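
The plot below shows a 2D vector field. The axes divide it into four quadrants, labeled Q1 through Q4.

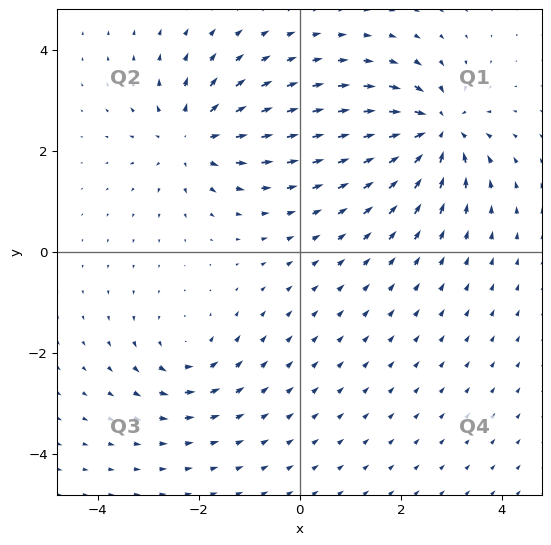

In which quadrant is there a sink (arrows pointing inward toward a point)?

The sink sits at approximately (2.7, 2.4), which lies in quadrant Q1. The divergence there is about -6, negative as expected for a sink.

Q1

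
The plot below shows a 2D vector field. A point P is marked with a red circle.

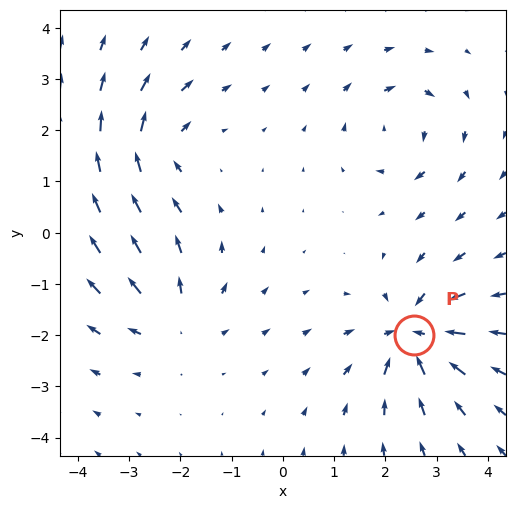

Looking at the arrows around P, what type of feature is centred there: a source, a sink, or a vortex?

sink

At P (2.6, -2.0) the arrows converge inward. Divergence about -7, curl ≈0 — negative divergence with near-zero curl is a sink.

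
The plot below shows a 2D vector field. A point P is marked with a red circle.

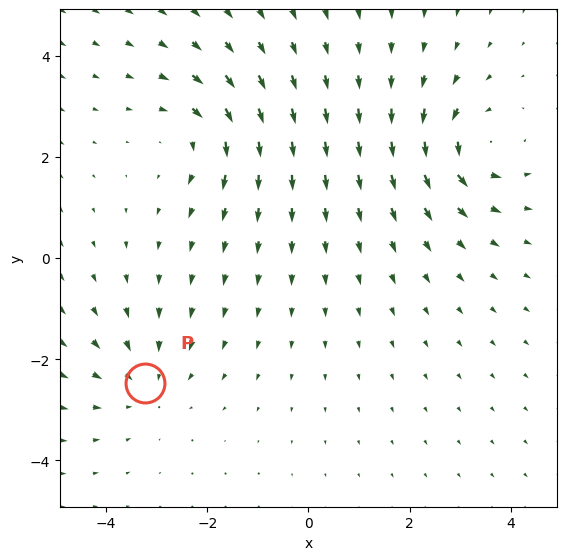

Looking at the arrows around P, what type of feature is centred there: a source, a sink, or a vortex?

sink

At P (-3.2, -2.5) the arrows converge inward. Divergence about -3, curl ≈0 — negative divergence with near-zero curl is a sink.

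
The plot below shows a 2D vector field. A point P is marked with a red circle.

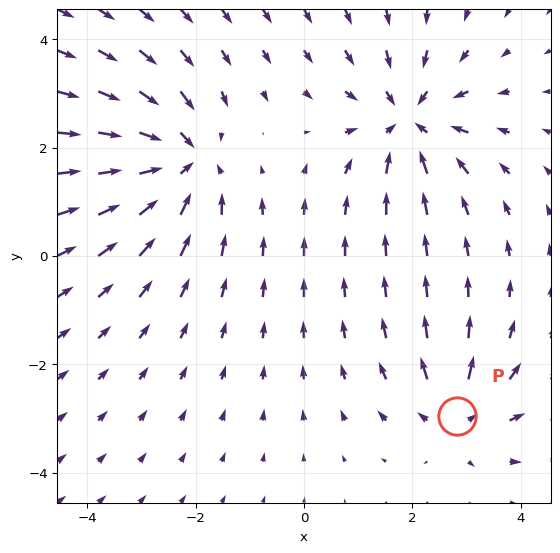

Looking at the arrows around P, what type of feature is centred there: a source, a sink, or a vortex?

source

At P (2.8, -3.0) the arrows spread outward. Divergence about +4, curl ≈0 — positive divergence with near-zero curl is a source.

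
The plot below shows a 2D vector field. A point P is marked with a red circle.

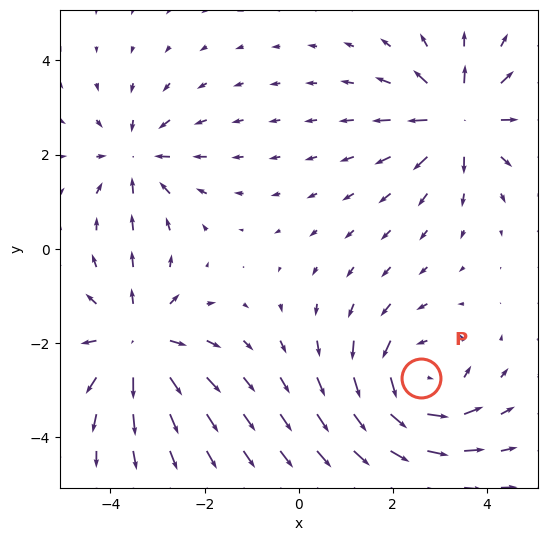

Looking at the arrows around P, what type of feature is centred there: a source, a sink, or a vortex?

At P (2.6, -2.7) the arrows circulate counterclockwise. Divergence ≈0, curl about +5 — near-zero divergence with nonzero curl is a vortex.

vortex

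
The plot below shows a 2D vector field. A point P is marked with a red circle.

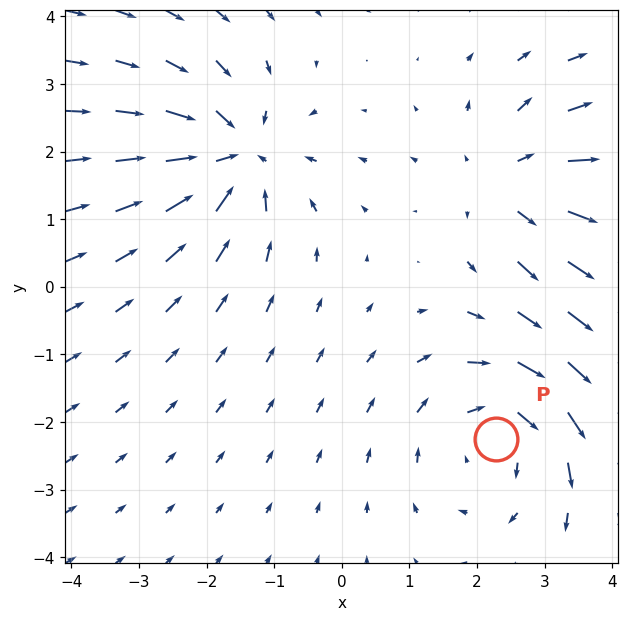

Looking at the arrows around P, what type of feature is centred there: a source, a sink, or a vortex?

vortex

At P (2.3, -2.2) the arrows circulate clockwise. Divergence ≈0, curl about -3 — near-zero divergence with nonzero curl is a vortex.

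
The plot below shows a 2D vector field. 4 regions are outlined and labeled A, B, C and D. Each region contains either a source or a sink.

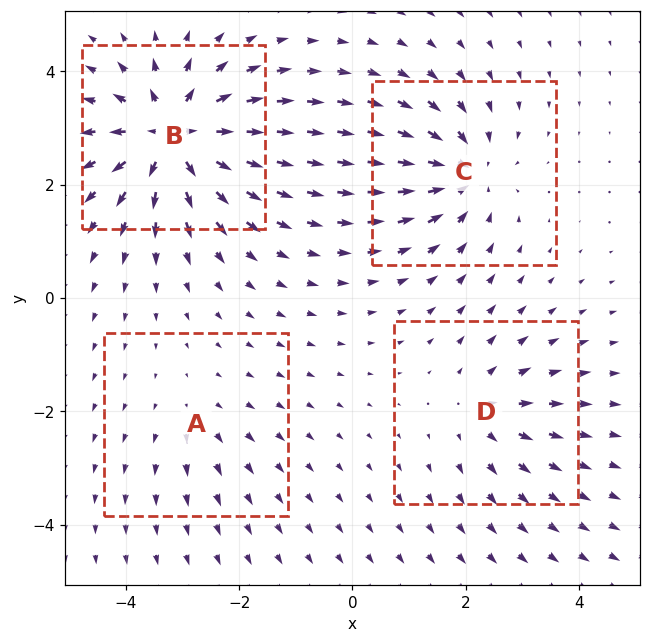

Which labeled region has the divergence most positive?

B

Divergence at each region's feature centre — A: about +2, B: about +8, C: about -6, D: about +4. Region B is most positive.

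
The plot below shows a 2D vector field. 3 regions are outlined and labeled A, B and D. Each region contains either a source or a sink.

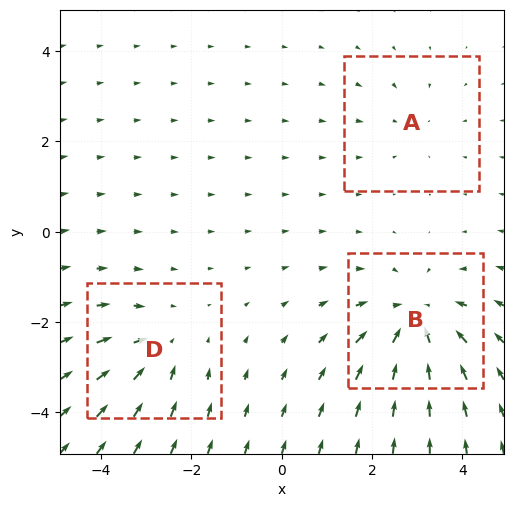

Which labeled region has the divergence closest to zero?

A

Divergence at each region's feature centre — A: about -2, B: about -4, D: about -3. Region A is closest to zero.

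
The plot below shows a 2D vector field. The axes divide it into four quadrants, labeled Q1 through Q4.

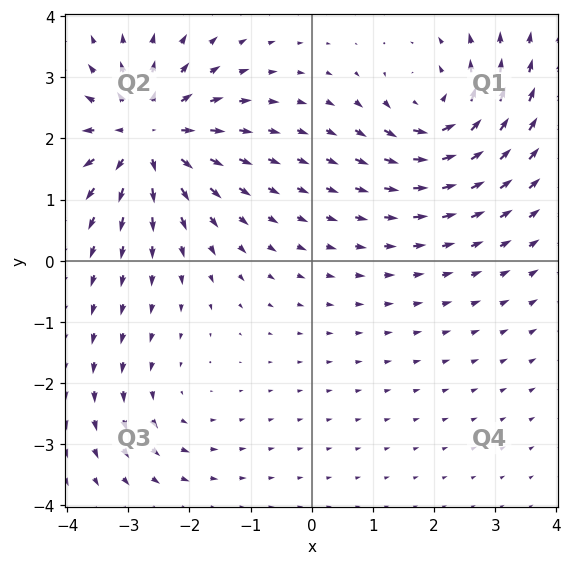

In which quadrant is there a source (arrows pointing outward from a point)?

The source sits at approximately (-2.7, 2.1), which lies in quadrant Q2. The divergence there is about +6, positive as expected for a source.

Q2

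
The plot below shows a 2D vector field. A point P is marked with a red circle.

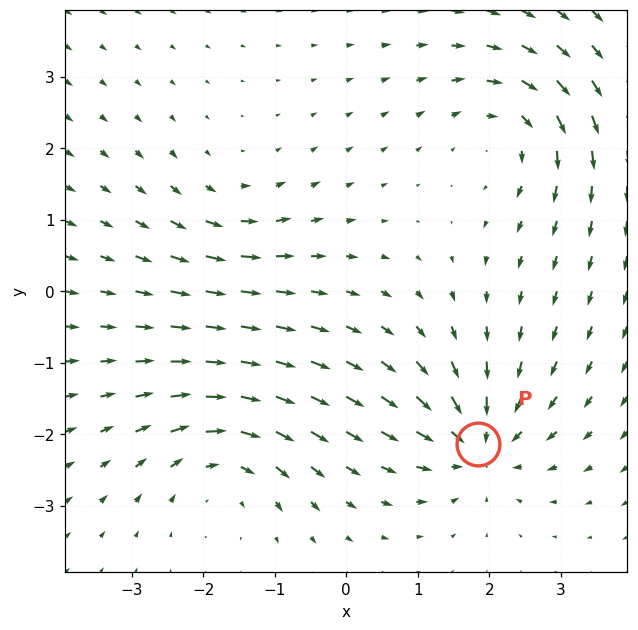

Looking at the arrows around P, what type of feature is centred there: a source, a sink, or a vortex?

At P (1.8, -2.1) the arrows converge inward. Divergence about -6, curl ≈0 — negative divergence with near-zero curl is a sink.

sink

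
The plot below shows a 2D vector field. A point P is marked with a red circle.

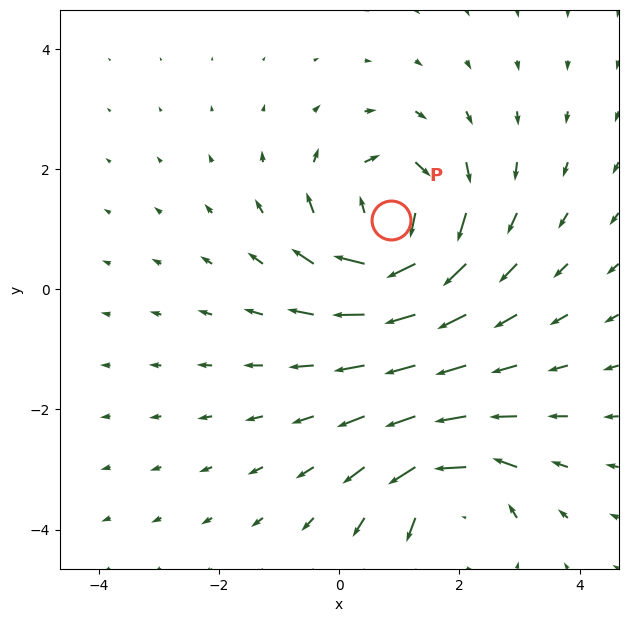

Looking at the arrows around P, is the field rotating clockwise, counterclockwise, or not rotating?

clockwise

Near P at (0.9, 1.2) the arrows circulate clockwise. The curl (z-component) there is about -6; negative curl means clockwise rotation.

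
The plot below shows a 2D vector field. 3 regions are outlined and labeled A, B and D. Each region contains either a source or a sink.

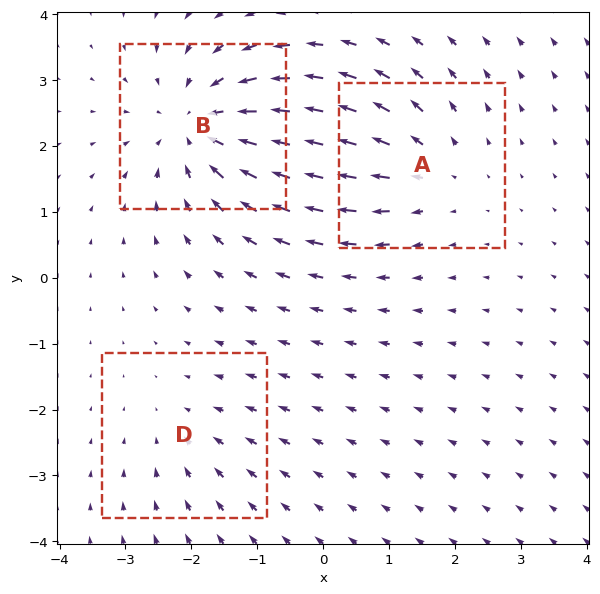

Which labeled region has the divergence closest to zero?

Divergence at each region's feature centre — A: about +3, B: about -4, D: about -2. Region D is closest to zero.

D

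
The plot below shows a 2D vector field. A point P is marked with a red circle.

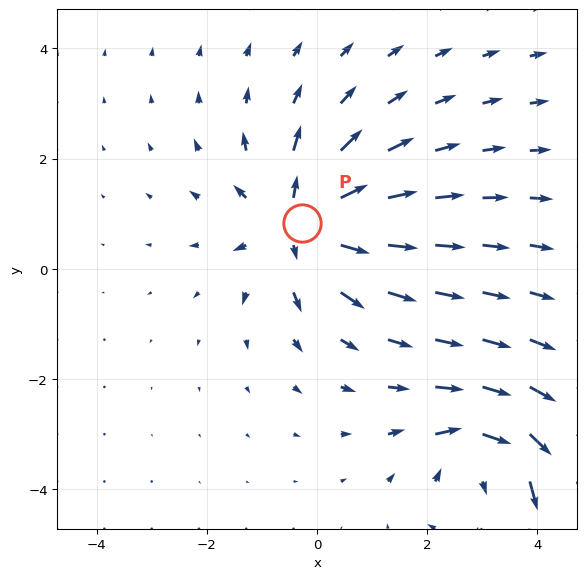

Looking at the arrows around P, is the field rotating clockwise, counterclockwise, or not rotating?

not rotating

Near P at (-0.3, 0.8) the arrows show no circulation. The curl there is ≈0.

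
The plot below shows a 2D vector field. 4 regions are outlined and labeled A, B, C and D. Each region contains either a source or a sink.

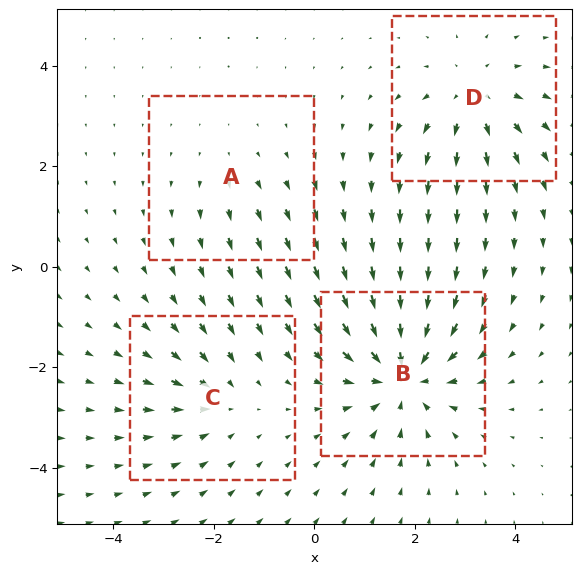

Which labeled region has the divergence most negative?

B

Divergence at each region's feature centre — A: about +2, B: about -6, C: about -3, D: about +4. Region B is most negative.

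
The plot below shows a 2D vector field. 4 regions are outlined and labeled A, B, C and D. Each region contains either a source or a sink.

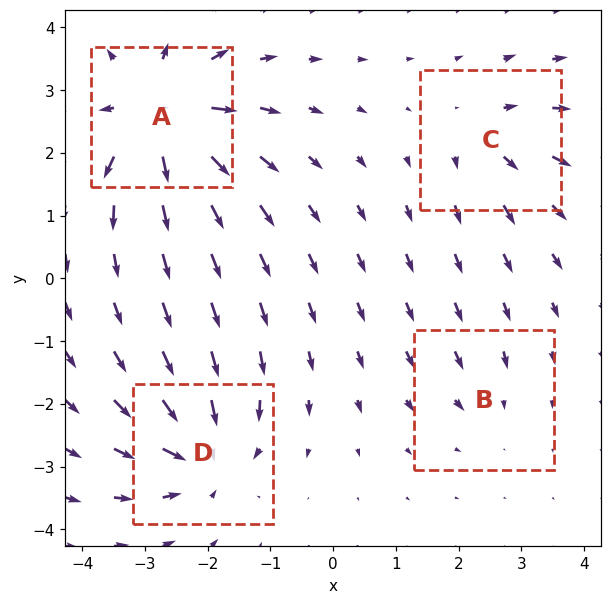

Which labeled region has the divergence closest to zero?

B

Divergence at each region's feature centre — A: about +8, B: about -3, C: about +4, D: about -6. Region B is closest to zero.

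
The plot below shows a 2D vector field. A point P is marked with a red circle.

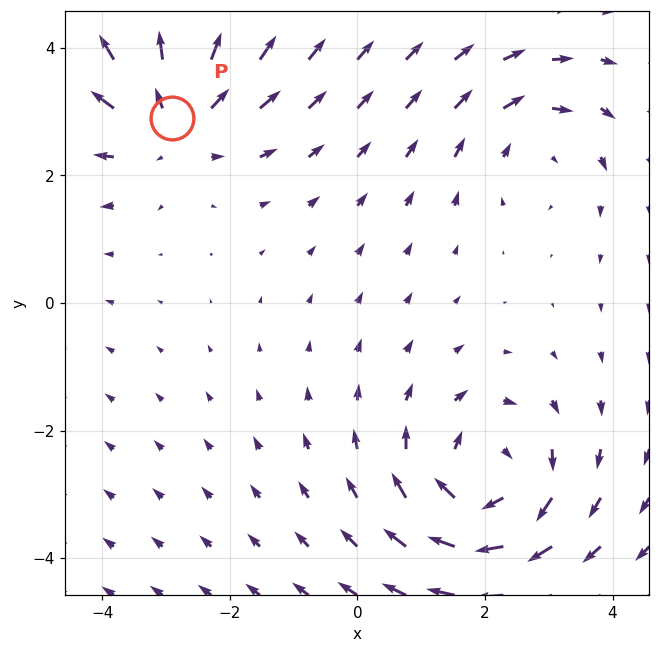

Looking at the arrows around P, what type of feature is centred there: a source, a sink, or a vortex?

source

At P (-2.9, 2.9) the arrows spread outward. Divergence about +4, curl ≈0 — positive divergence with near-zero curl is a source.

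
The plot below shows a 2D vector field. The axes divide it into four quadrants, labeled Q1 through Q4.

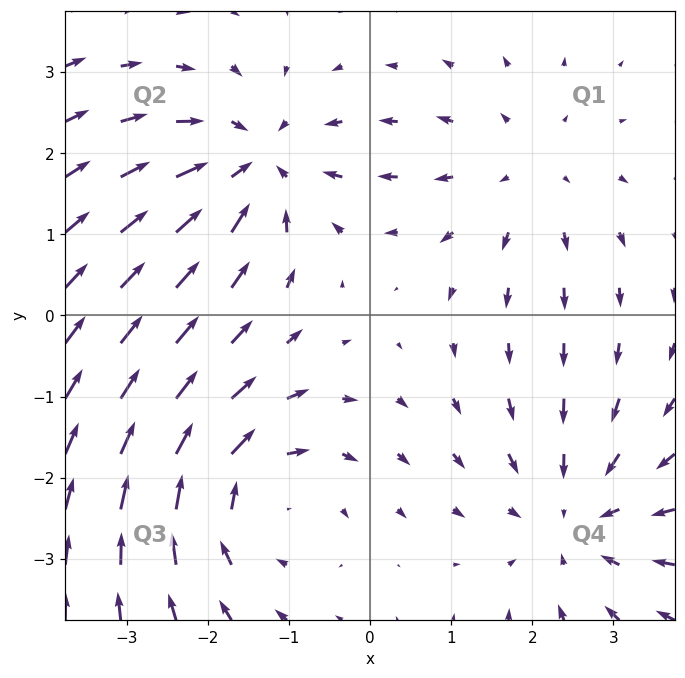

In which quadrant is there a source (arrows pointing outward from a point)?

Q1

The source sits at approximately (1.9, 1.7), which lies in quadrant Q1. The divergence there is about +3, positive as expected for a source.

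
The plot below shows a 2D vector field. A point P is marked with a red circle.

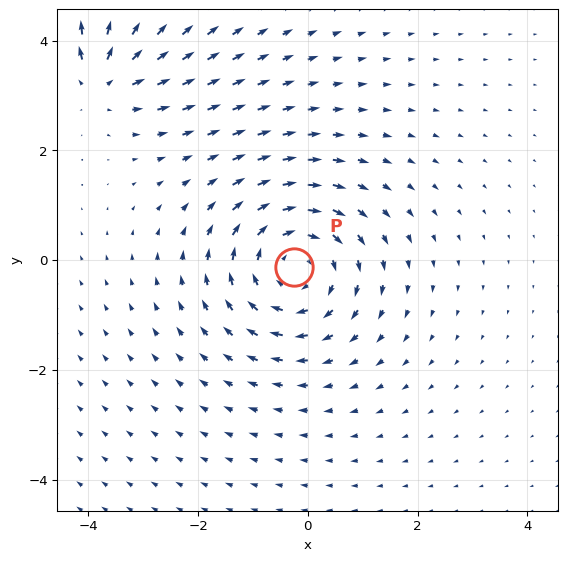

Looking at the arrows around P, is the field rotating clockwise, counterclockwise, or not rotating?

clockwise

Near P at (-0.2, -0.1) the arrows circulate clockwise. The curl (z-component) there is about -4; negative curl means clockwise rotation.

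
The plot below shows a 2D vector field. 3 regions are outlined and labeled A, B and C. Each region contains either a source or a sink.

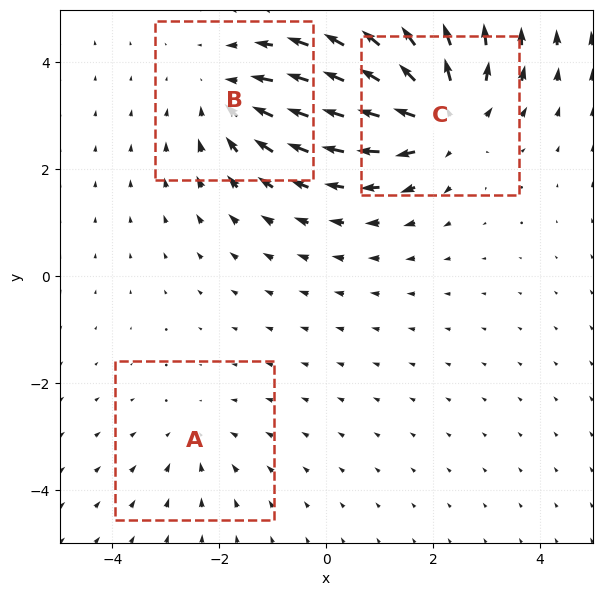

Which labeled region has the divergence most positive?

Divergence at each region's feature centre — A: about -2, B: about -3, C: about +5. Region C is most positive.

C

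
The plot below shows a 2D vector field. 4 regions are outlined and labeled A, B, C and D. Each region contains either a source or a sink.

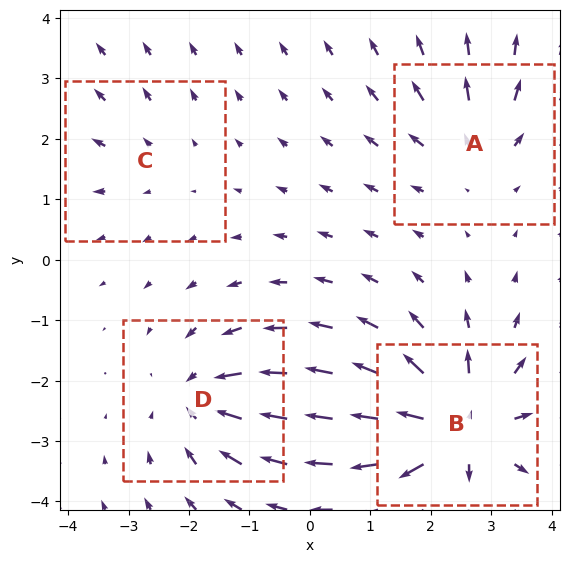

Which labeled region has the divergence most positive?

B

Divergence at each region's feature centre — A: about +4, B: about +8, C: about +2, D: about -5. Region B is most positive.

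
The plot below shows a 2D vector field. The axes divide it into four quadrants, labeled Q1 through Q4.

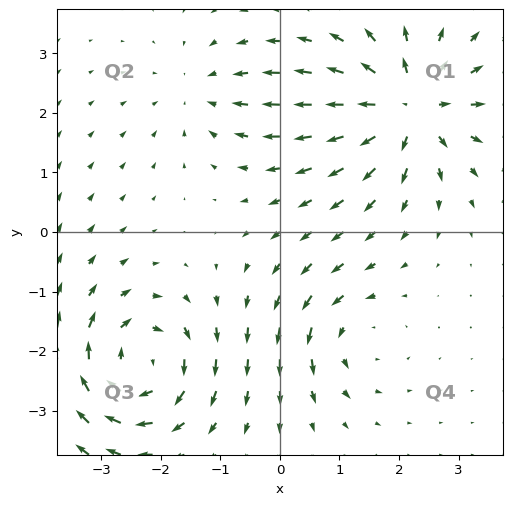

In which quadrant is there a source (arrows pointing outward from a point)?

The source sits at approximately (2.2, 2.1), which lies in quadrant Q1. The divergence there is about +6, positive as expected for a source.

Q1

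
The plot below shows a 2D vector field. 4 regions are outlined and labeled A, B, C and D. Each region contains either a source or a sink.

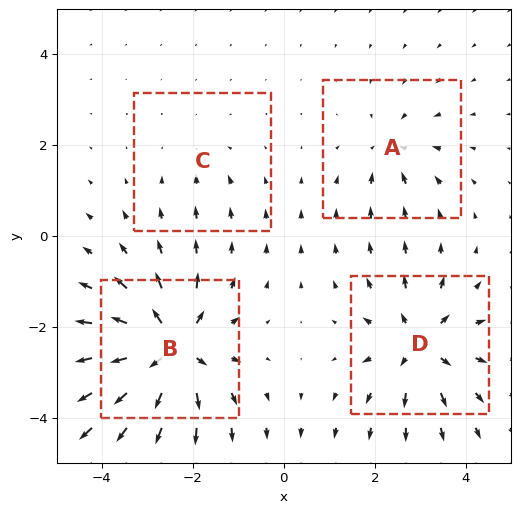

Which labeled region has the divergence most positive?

Divergence at each region's feature centre — A: about -4, B: about +8, C: about -2, D: about +6. Region B is most positive.

B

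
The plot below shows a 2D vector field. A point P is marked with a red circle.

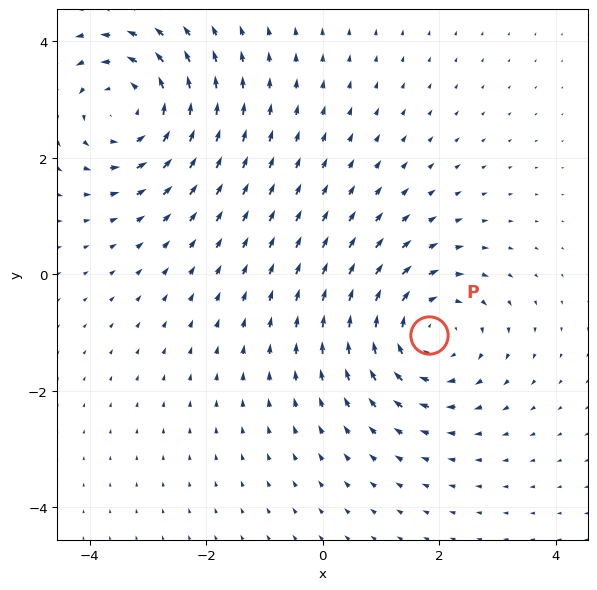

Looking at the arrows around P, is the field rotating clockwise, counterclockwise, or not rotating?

clockwise

Near P at (1.8, -1.0) the arrows circulate clockwise. The curl (z-component) there is about -4; negative curl means clockwise rotation.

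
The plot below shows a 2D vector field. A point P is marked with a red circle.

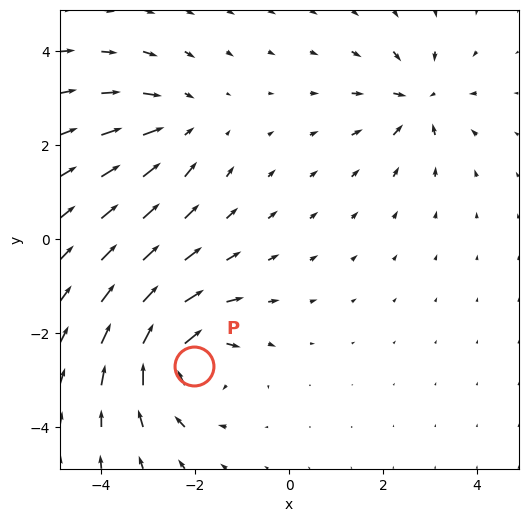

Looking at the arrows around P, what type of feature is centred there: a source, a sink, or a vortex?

At P (-2.0, -2.7) the arrows circulate clockwise. Divergence ≈0, curl about -5 — near-zero divergence with nonzero curl is a vortex.

vortex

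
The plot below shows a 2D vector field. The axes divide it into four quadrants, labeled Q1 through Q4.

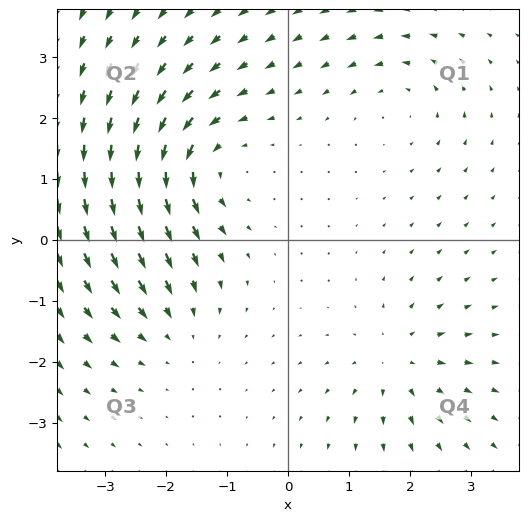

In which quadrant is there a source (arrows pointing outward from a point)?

Q4

The source sits at approximately (1.8, -2.0), which lies in quadrant Q4. The divergence there is about +3, positive as expected for a source.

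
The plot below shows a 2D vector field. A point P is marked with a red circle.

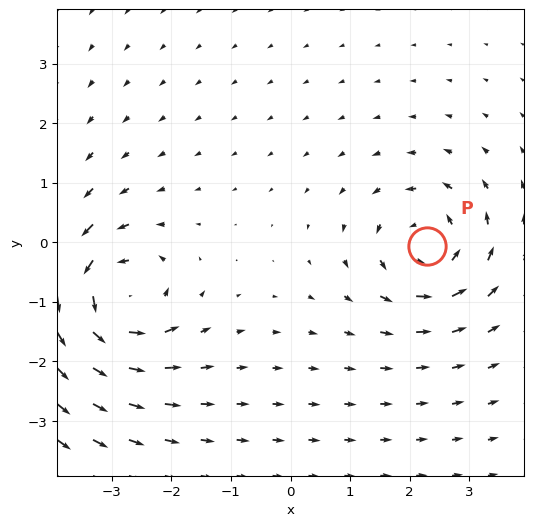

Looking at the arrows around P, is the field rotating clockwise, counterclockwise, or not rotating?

counterclockwise

Near P at (2.3, -0.1) the arrows circulate counterclockwise. The curl (z-component) there is about +5; positive curl means counterclockwise rotation.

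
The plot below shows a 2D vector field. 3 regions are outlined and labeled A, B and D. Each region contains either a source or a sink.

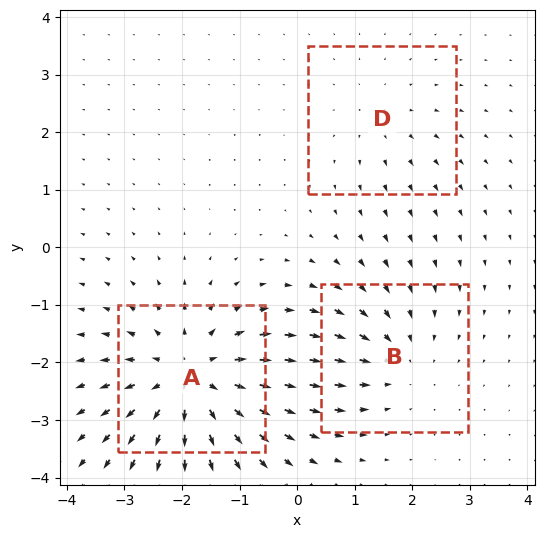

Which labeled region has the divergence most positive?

A

Divergence at each region's feature centre — A: about +5, B: about -3, D: about +2. Region A is most positive.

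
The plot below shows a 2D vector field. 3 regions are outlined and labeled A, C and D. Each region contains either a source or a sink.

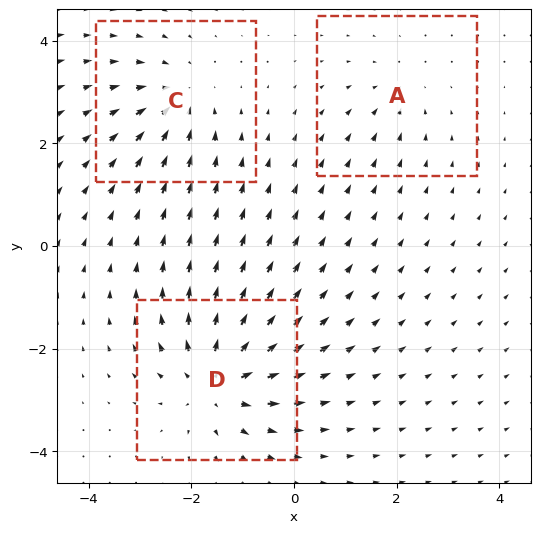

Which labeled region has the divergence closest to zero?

Divergence at each region's feature centre — A: about -2, C: about -3, D: about +5. Region A is closest to zero.

A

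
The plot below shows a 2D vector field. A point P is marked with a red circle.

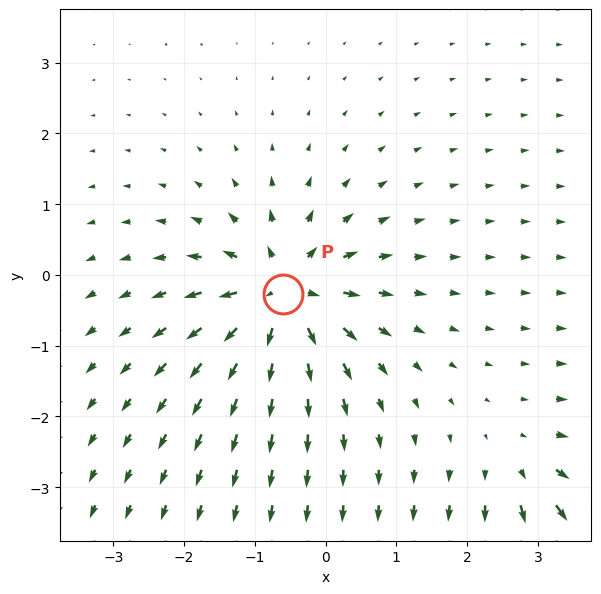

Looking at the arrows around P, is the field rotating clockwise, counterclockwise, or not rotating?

not rotating

Near P at (-0.6, -0.3) the arrows show no circulation. The curl there is ≈0.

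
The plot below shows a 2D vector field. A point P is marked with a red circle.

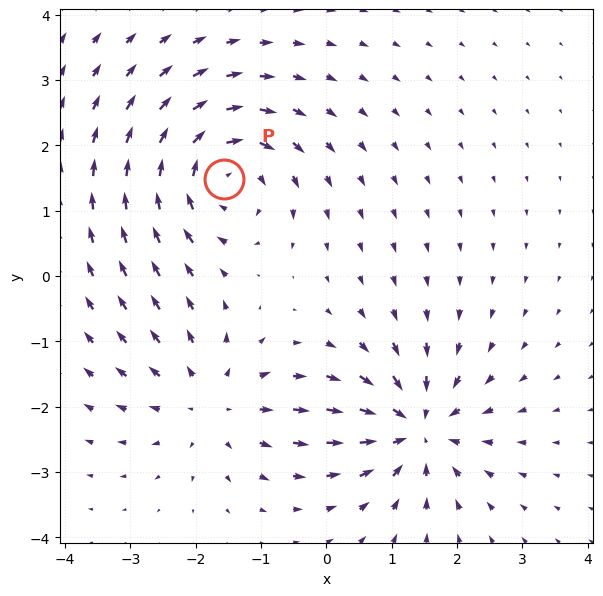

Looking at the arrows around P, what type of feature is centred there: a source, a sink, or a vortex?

vortex

At P (-1.6, 1.5) the arrows circulate clockwise. Divergence ≈0, curl about -5 — near-zero divergence with nonzero curl is a vortex.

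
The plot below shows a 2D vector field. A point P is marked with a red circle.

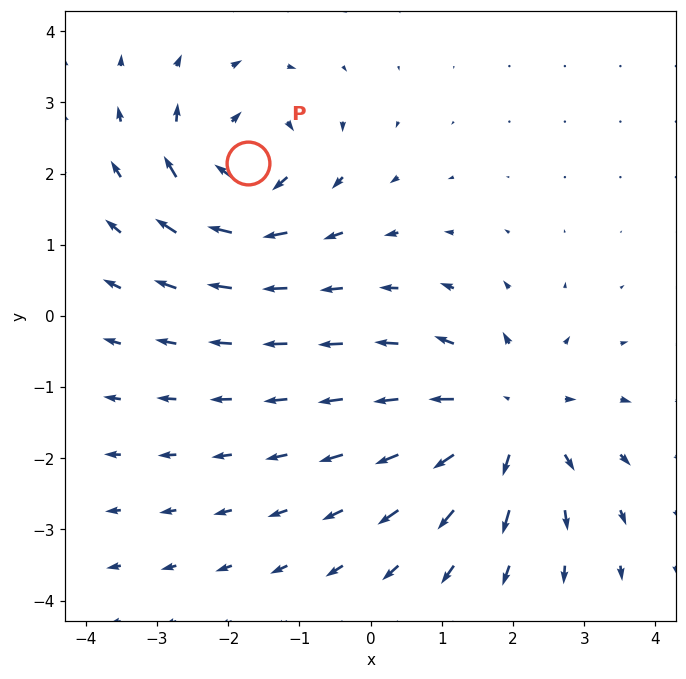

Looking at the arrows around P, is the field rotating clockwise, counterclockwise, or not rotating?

clockwise

Near P at (-1.7, 2.2) the arrows circulate clockwise. The curl (z-component) there is about -6; negative curl means clockwise rotation.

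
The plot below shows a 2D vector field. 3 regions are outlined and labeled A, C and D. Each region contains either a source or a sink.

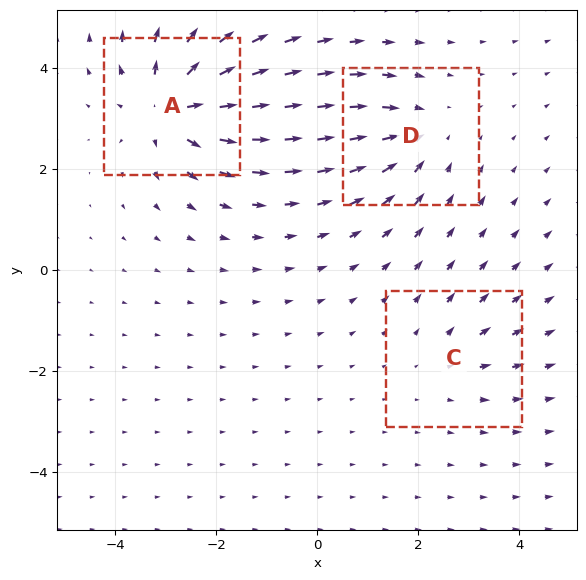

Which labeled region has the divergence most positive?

A

Divergence at each region's feature centre — A: about +5, C: about +2, D: about -3. Region A is most positive.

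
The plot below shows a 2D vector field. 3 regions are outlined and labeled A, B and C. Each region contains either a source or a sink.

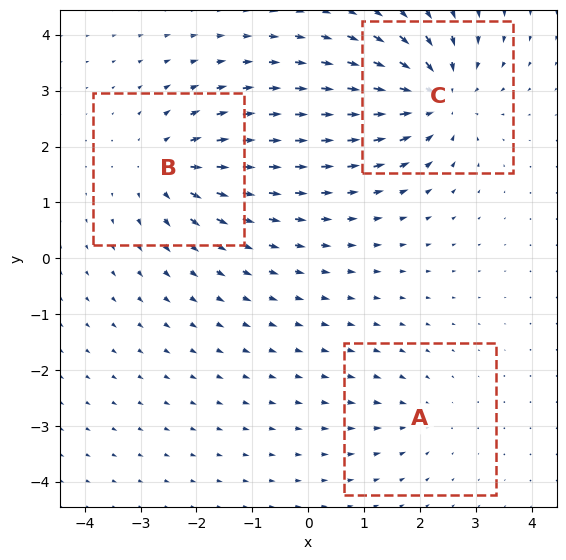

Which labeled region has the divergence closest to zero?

A

Divergence at each region's feature centre — A: about -2, B: about +4, C: about -5. Region A is closest to zero.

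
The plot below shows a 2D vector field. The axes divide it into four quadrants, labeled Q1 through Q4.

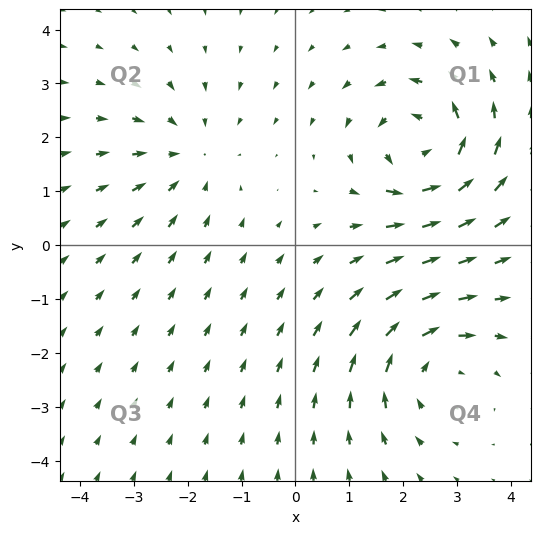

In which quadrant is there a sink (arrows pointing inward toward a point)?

The sink sits at approximately (-2.0, 1.7), which lies in quadrant Q2. The divergence there is about -3, negative as expected for a sink.

Q2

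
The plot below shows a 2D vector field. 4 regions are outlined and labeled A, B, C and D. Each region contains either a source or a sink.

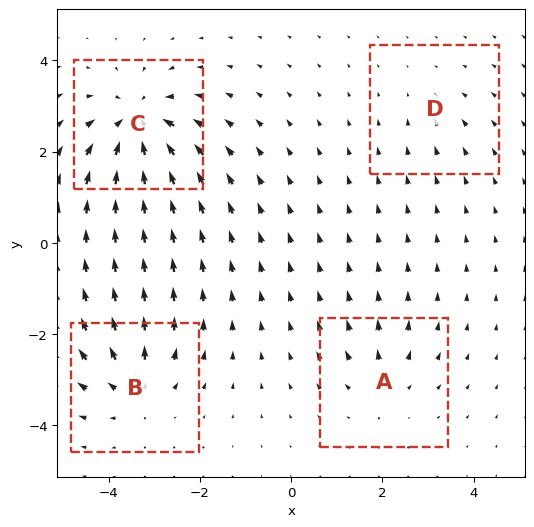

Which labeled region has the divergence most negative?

C

Divergence at each region's feature centre — A: about +3, B: about +5, C: about -7, D: about -2. Region C is most negative.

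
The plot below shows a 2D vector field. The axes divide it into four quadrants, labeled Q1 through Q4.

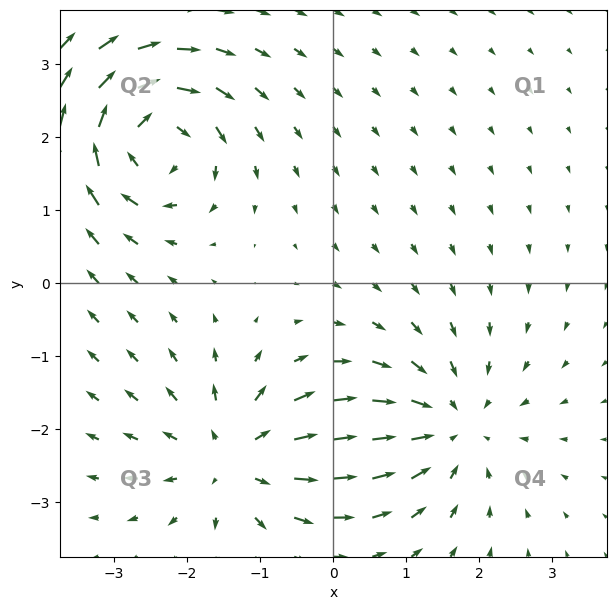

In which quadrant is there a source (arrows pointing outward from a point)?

Q3

The source sits at approximately (-1.3, -2.4), which lies in quadrant Q3. The divergence there is about +5, positive as expected for a source.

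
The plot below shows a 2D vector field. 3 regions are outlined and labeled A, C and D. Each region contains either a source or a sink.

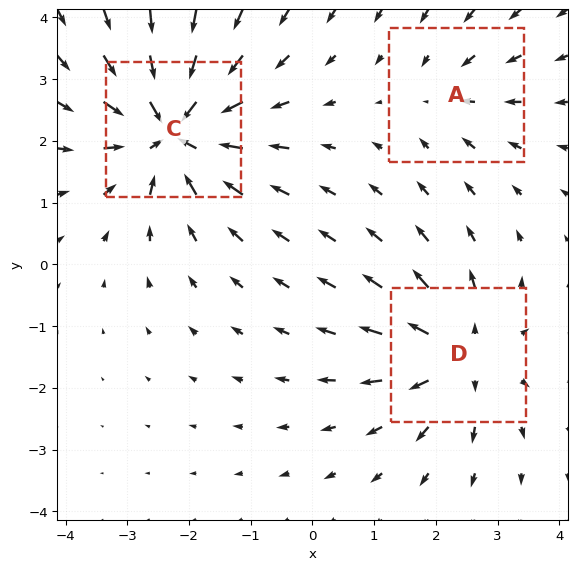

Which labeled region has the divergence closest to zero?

A

Divergence at each region's feature centre — A: about -2, C: about -5, D: about +4. Region A is closest to zero.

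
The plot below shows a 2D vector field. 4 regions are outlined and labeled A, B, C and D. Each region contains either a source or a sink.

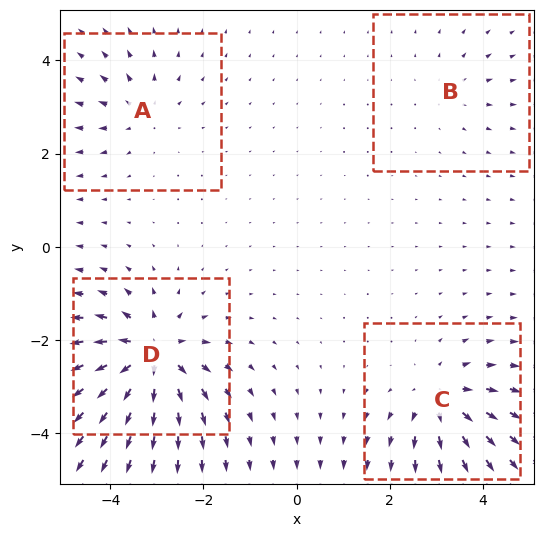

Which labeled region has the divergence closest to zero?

Divergence at each region's feature centre — A: about +4, B: about +3, C: about +6, D: about +9. Region B is closest to zero.

B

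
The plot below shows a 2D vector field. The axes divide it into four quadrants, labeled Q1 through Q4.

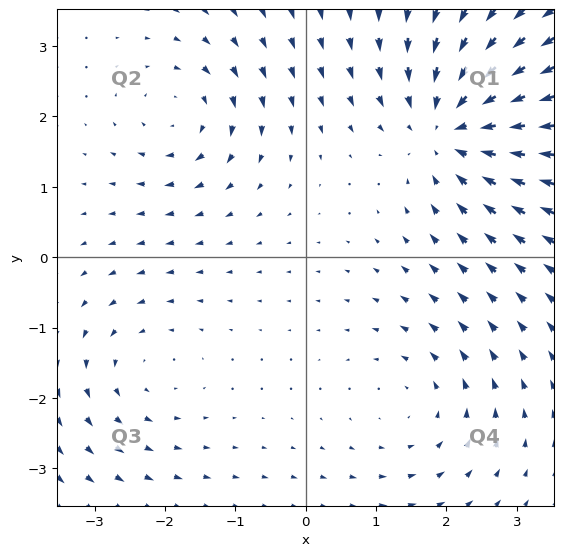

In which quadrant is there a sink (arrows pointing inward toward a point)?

The sink sits at approximately (2.1, 1.8), which lies in quadrant Q1. The divergence there is about -5, negative as expected for a sink.

Q1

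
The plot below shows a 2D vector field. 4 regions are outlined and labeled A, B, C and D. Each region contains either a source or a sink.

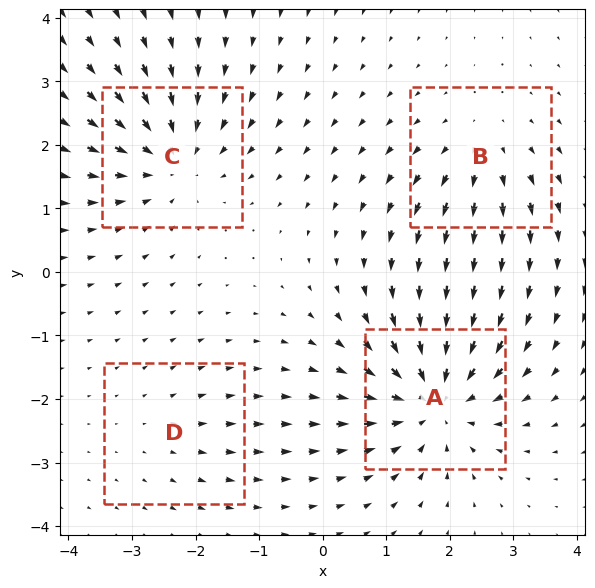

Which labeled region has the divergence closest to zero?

D

Divergence at each region's feature centre — A: about -6, B: about +3, C: about -5, D: about +2. Region D is closest to zero.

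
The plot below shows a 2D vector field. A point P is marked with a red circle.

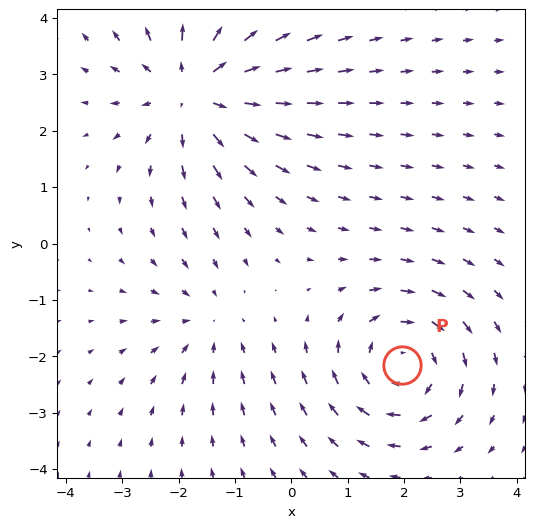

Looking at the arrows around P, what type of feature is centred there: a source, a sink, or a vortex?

vortex

At P (2.0, -2.1) the arrows circulate clockwise. Divergence ≈0, curl about -4 — near-zero divergence with nonzero curl is a vortex.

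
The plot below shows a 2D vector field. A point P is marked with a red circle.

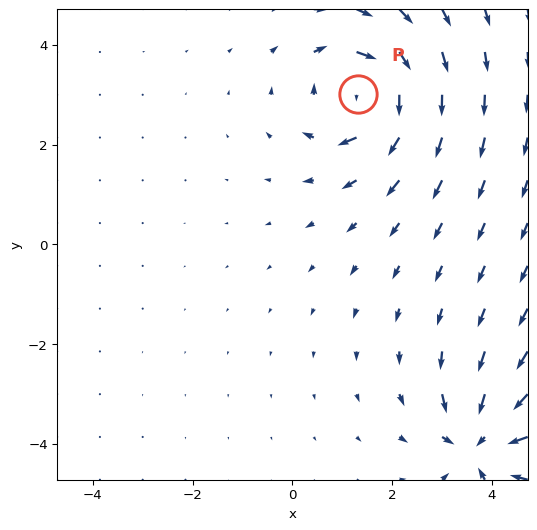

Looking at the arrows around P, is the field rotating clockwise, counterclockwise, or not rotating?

clockwise

Near P at (1.3, 3.0) the arrows circulate clockwise. The curl (z-component) there is about -5; negative curl means clockwise rotation.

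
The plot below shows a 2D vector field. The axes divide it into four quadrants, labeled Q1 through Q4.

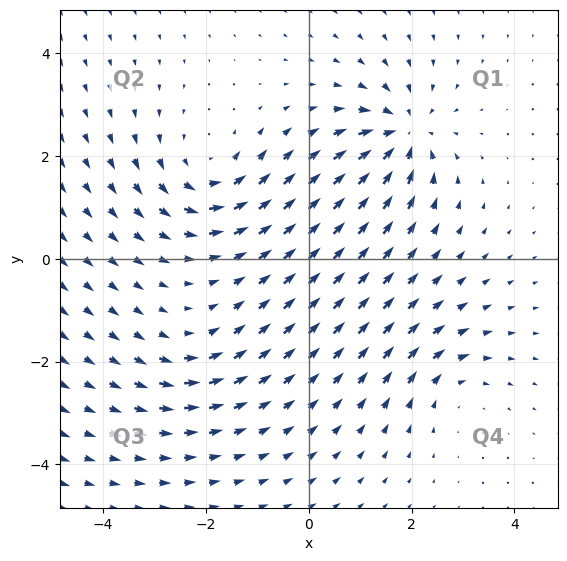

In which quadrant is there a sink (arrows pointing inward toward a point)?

The sink sits at approximately (1.8, 2.4), which lies in quadrant Q1. The divergence there is about -6, negative as expected for a sink.

Q1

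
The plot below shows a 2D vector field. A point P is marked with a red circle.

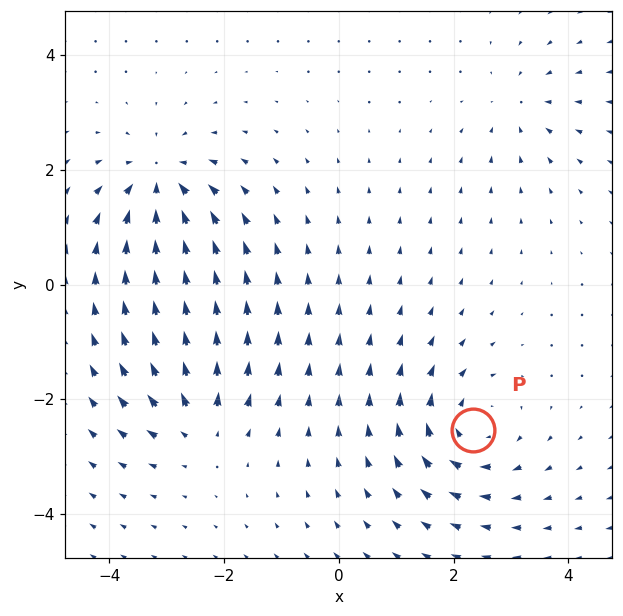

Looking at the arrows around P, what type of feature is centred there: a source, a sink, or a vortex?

vortex

At P (2.3, -2.5) the arrows circulate clockwise. Divergence ≈0, curl about -5 — near-zero divergence with nonzero curl is a vortex.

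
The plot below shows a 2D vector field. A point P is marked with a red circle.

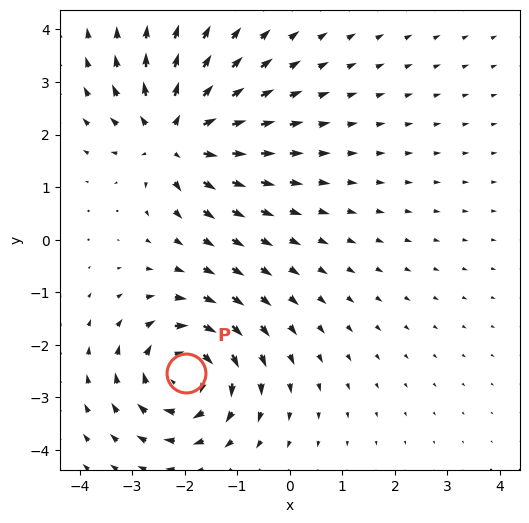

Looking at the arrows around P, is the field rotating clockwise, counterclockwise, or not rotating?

Near P at (-2.0, -2.5) the arrows circulate clockwise. The curl (z-component) there is about -5; negative curl means clockwise rotation.

clockwise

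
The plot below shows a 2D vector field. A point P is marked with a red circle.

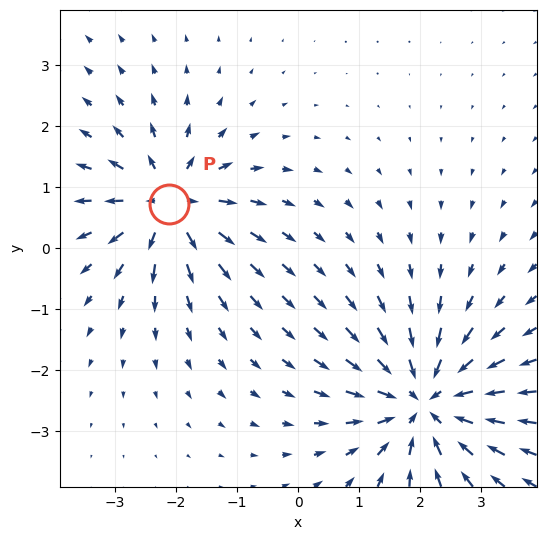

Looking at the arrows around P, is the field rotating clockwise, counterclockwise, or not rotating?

not rotating

Near P at (-2.1, 0.7) the arrows show no circulation. The curl there is ≈0.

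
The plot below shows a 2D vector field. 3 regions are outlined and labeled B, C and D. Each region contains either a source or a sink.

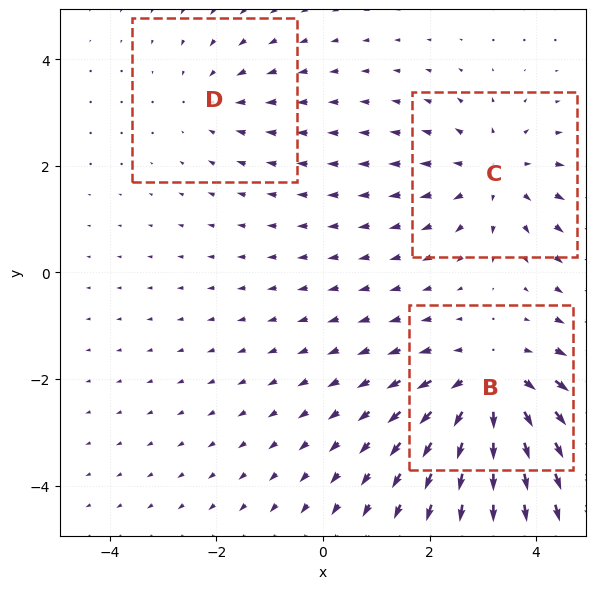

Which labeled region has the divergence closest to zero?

Divergence at each region's feature centre — B: about +4, C: about +3, D: about -2. Region D is closest to zero.

D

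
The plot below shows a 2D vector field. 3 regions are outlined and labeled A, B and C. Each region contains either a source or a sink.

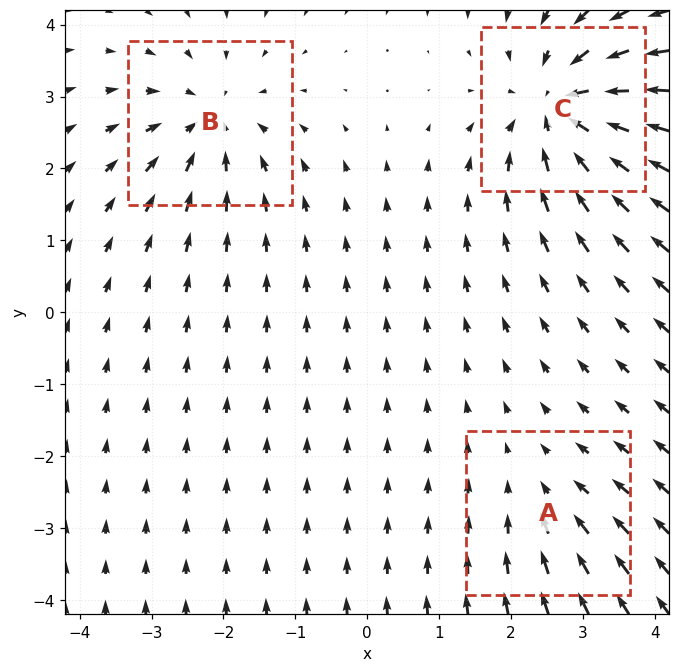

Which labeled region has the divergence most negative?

Divergence at each region's feature centre — A: about -2, B: about -4, C: about -5. Region C is most negative.

C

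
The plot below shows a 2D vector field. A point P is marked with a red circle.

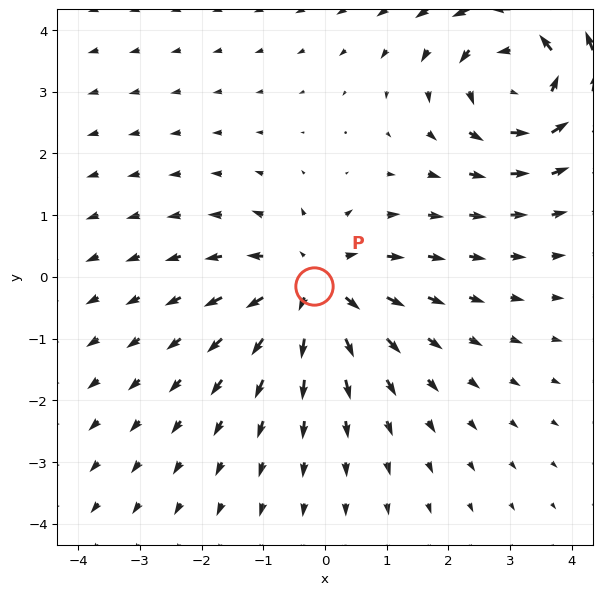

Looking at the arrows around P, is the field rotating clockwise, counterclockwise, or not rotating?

Near P at (-0.2, -0.1) the arrows show no circulation. The curl there is ≈0.

not rotating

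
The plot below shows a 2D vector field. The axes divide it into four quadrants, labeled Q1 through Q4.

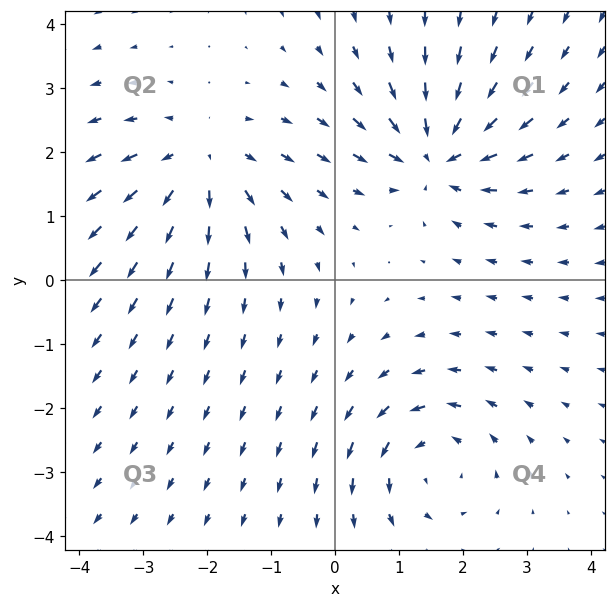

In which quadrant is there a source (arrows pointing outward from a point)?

Q2

The source sits at approximately (-2.1, 1.8), which lies in quadrant Q2. The divergence there is about +4, positive as expected for a source.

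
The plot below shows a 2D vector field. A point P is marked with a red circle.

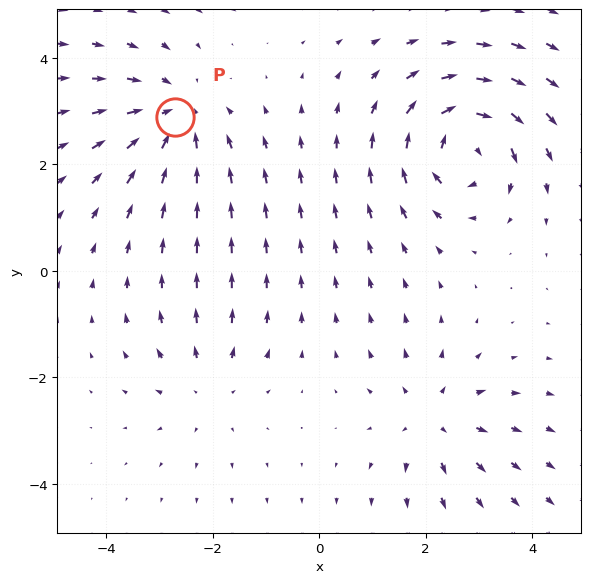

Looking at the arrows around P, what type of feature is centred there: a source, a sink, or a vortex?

sink

At P (-2.7, 2.9) the arrows converge inward. Divergence about -4, curl ≈0 — negative divergence with near-zero curl is a sink.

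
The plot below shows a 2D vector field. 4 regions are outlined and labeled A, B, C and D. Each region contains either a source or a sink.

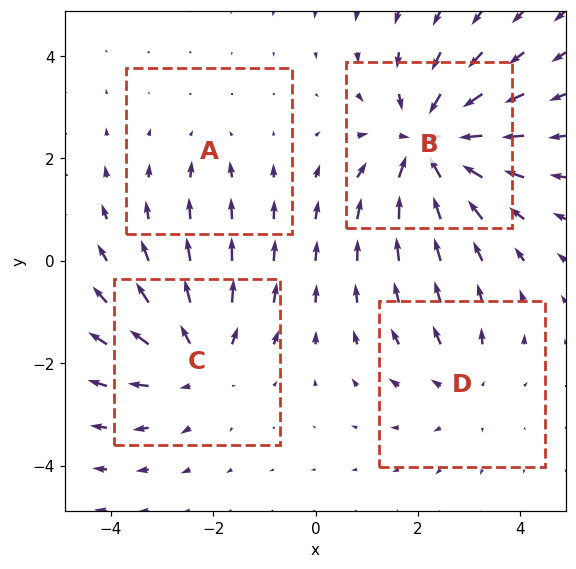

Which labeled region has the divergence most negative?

B

Divergence at each region's feature centre — A: about -2, B: about -6, C: about +4, D: about +3. Region B is most negative.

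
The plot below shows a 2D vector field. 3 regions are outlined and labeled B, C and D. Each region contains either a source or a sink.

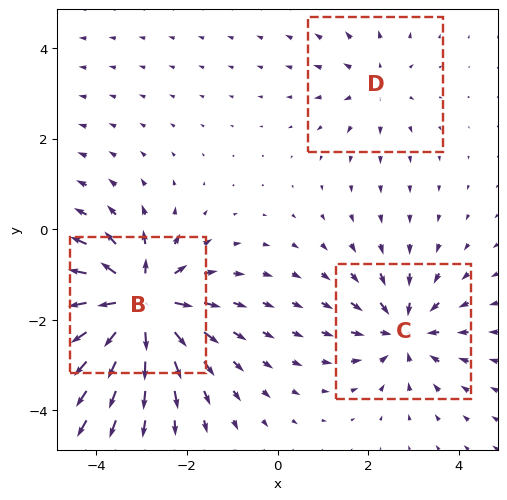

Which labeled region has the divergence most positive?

Divergence at each region's feature centre — B: about +6, C: about -3, D: about +2. Region B is most positive.

B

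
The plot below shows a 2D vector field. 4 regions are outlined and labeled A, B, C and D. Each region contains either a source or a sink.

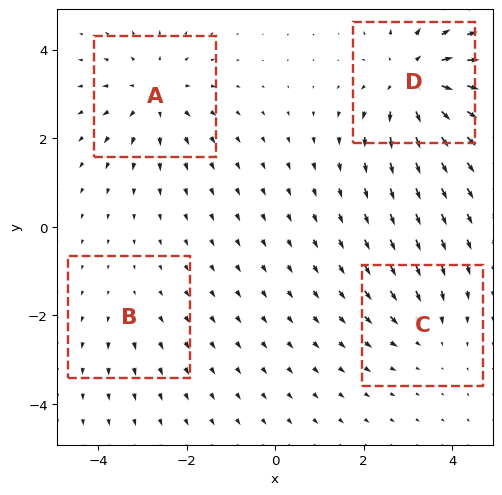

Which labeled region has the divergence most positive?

D

Divergence at each region's feature centre — A: about +5, B: about +2, C: about -3, D: about +7. Region D is most positive.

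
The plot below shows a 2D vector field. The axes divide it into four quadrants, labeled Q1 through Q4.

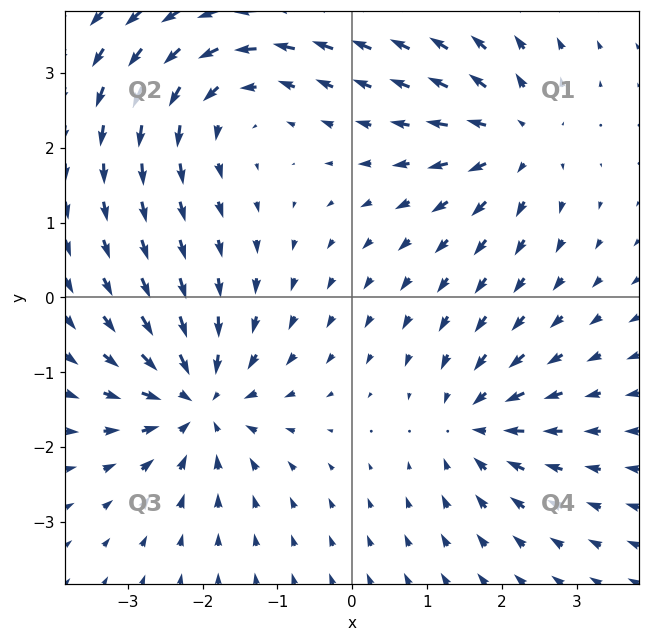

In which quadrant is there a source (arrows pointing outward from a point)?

The source sits at approximately (2.2, 2.1), which lies in quadrant Q1. The divergence there is about +4, positive as expected for a source.

Q1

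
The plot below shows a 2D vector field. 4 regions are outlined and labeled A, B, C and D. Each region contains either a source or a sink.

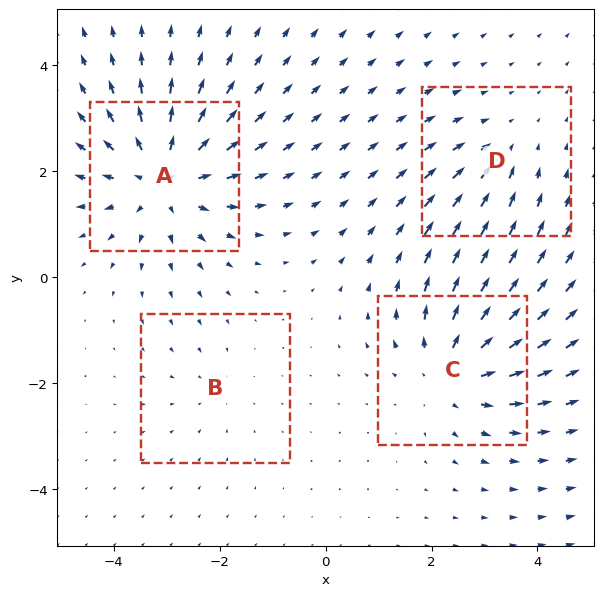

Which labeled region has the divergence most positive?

Divergence at each region's feature centre — A: about +6, B: about -2, C: about +5, D: about -3. Region A is most positive.

A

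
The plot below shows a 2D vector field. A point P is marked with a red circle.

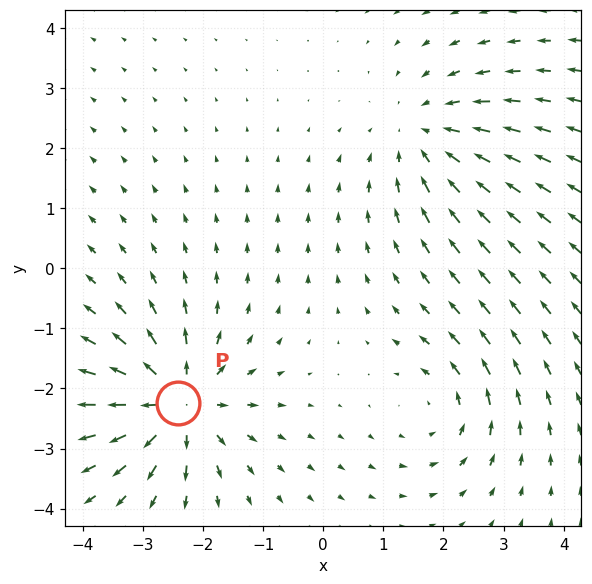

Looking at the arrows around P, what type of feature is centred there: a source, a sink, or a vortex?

At P (-2.4, -2.2) the arrows spread outward. Divergence about +6, curl ≈0 — positive divergence with near-zero curl is a source.

source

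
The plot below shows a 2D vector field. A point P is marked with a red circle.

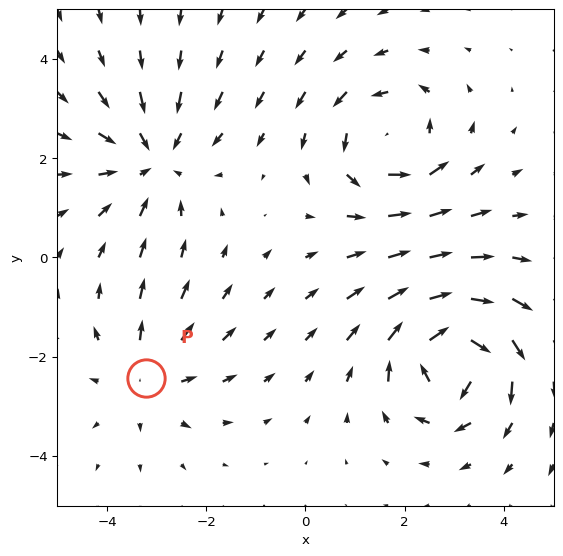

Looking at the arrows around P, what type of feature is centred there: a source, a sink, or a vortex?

At P (-3.2, -2.4) the arrows spread outward. Divergence about +3, curl ≈0 — positive divergence with near-zero curl is a source.

source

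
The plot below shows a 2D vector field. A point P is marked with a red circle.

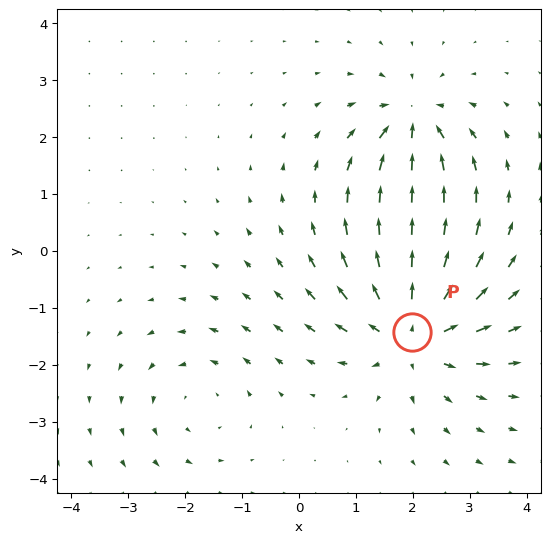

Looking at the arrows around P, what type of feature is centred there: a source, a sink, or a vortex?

source

At P (2.0, -1.4) the arrows spread outward. Divergence about +5, curl ≈0 — positive divergence with near-zero curl is a source.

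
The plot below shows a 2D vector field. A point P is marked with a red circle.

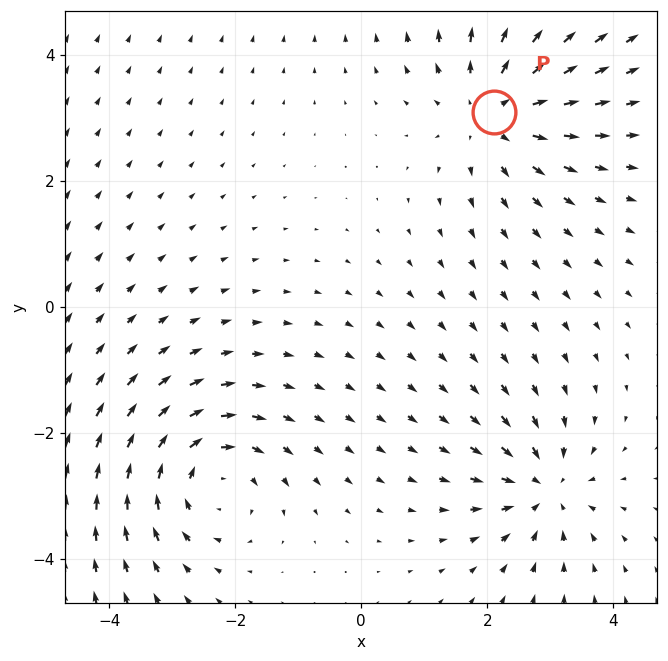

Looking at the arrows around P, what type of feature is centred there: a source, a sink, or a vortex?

source

At P (2.1, 3.1) the arrows spread outward. Divergence about +3, curl ≈0 — positive divergence with near-zero curl is a source.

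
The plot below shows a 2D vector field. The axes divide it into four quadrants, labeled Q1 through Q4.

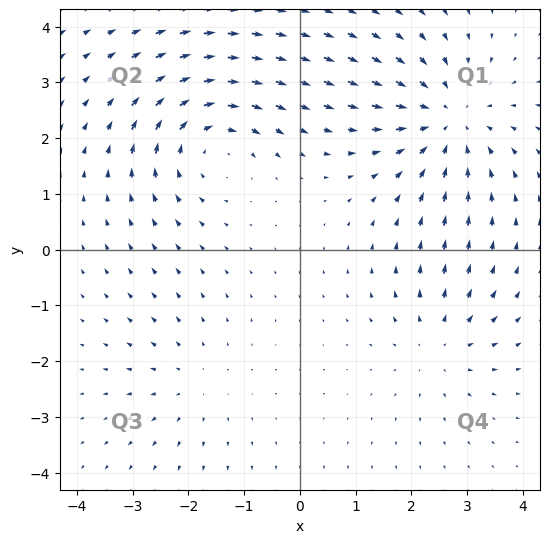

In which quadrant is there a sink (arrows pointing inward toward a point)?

Q1

The sink sits at approximately (2.7, 2.3), which lies in quadrant Q1. The divergence there is about -4, negative as expected for a sink.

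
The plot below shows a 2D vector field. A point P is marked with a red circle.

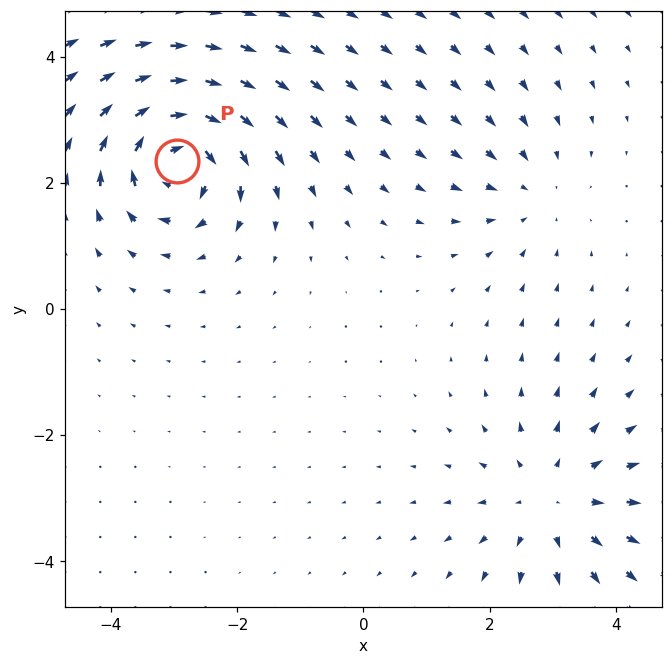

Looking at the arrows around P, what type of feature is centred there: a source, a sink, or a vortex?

vortex

At P (-2.9, 2.3) the arrows circulate clockwise. Divergence ≈0, curl about -7 — near-zero divergence with nonzero curl is a vortex.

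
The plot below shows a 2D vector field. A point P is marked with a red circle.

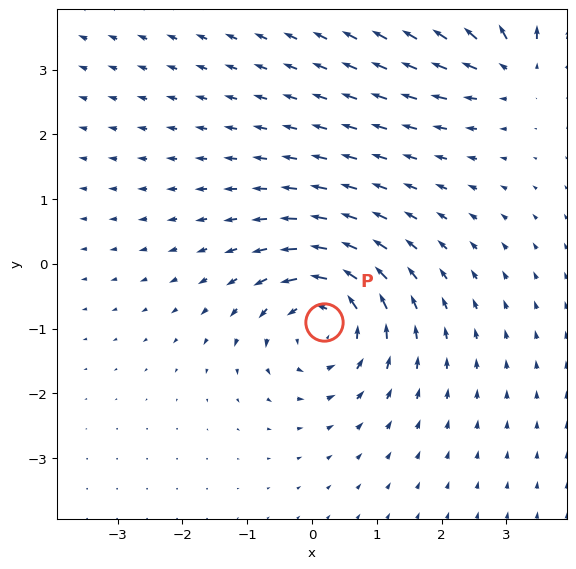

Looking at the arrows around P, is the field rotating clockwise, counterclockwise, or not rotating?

counterclockwise

Near P at (0.2, -0.9) the arrows circulate counterclockwise. The curl (z-component) there is about +5; positive curl means counterclockwise rotation.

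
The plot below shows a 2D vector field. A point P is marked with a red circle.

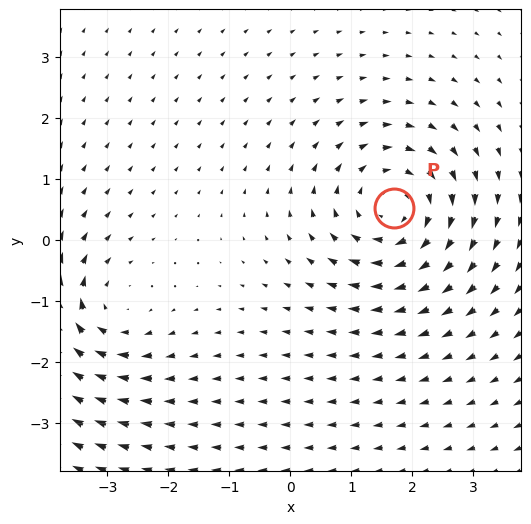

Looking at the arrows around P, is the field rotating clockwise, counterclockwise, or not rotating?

clockwise

Near P at (1.7, 0.5) the arrows circulate clockwise. The curl (z-component) there is about -5; negative curl means clockwise rotation.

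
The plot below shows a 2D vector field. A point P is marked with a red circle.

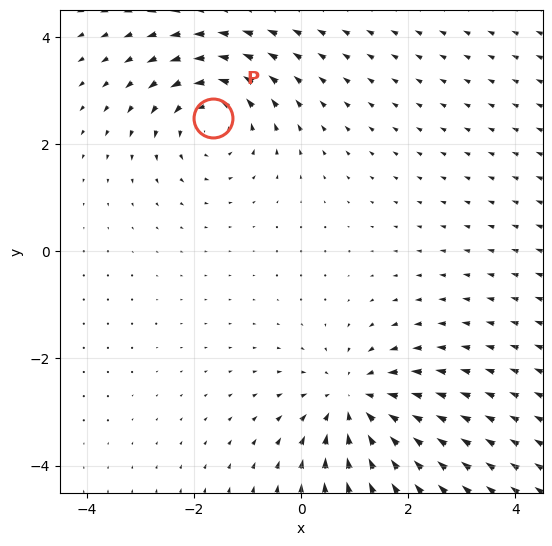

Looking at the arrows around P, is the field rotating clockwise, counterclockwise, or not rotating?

counterclockwise

Near P at (-1.6, 2.5) the arrows circulate counterclockwise. The curl (z-component) there is about +4; positive curl means counterclockwise rotation.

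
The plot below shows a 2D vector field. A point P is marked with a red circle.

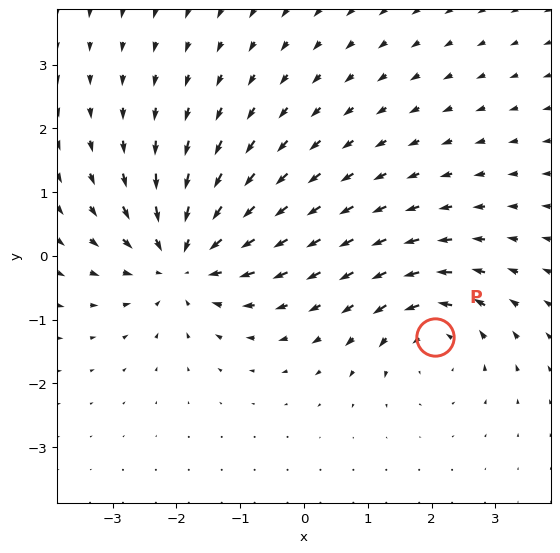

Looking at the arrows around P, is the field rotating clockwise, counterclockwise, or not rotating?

Near P at (2.1, -1.3) the arrows circulate counterclockwise. The curl (z-component) there is about +4; positive curl means counterclockwise rotation.

counterclockwise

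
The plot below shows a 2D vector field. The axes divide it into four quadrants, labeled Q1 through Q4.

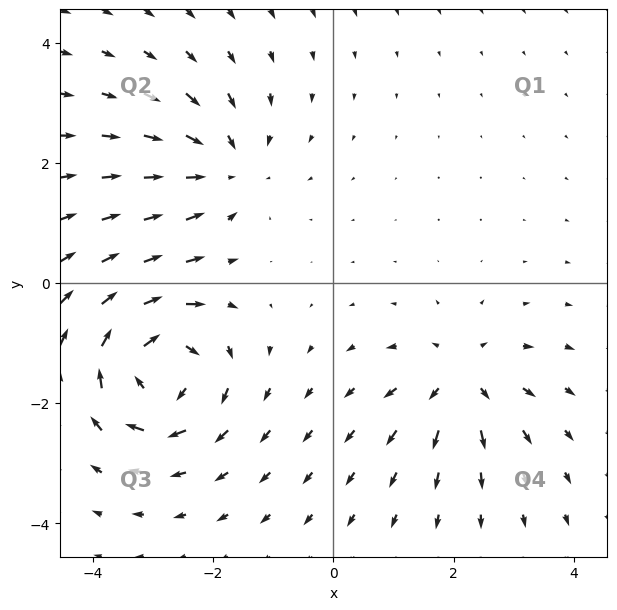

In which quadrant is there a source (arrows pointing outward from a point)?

Q4

The source sits at approximately (2.1, -1.6), which lies in quadrant Q4. The divergence there is about +4, positive as expected for a source.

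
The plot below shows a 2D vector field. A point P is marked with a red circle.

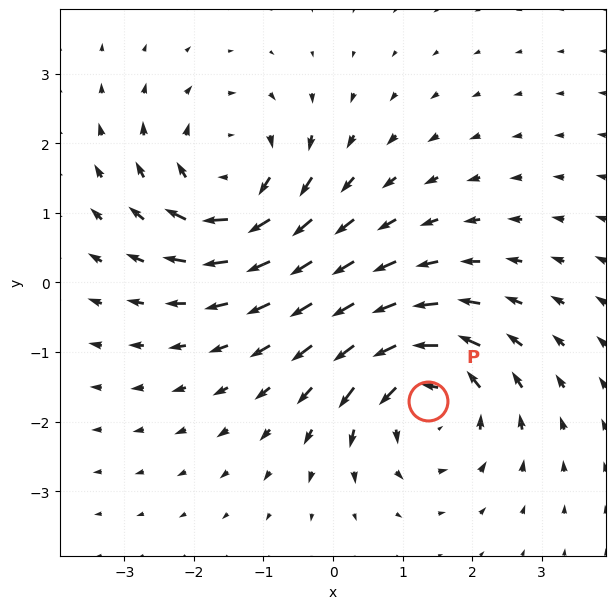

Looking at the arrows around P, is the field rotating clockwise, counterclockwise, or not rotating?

Near P at (1.4, -1.7) the arrows circulate counterclockwise. The curl (z-component) there is about +6; positive curl means counterclockwise rotation.

counterclockwise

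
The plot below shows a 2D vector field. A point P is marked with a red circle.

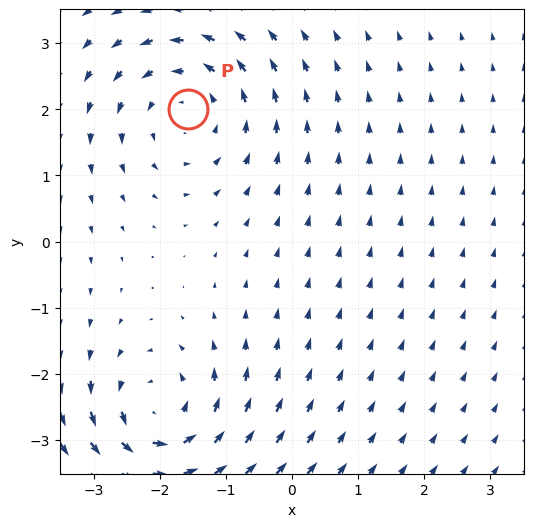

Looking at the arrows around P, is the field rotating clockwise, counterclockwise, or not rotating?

counterclockwise

Near P at (-1.6, 2.0) the arrows circulate counterclockwise. The curl (z-component) there is about +4; positive curl means counterclockwise rotation.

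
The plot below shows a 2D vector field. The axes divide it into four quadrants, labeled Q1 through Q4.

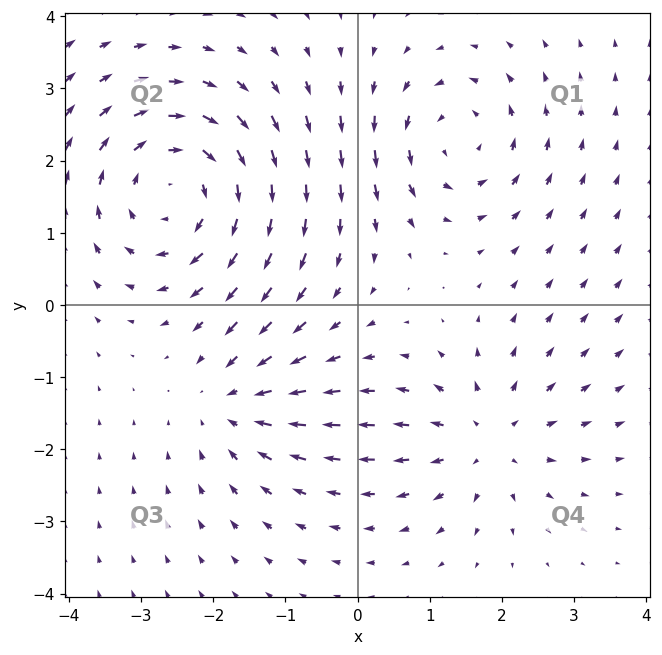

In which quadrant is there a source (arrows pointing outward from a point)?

The source sits at approximately (1.8, -1.9), which lies in quadrant Q4. The divergence there is about +3, positive as expected for a source.

Q4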